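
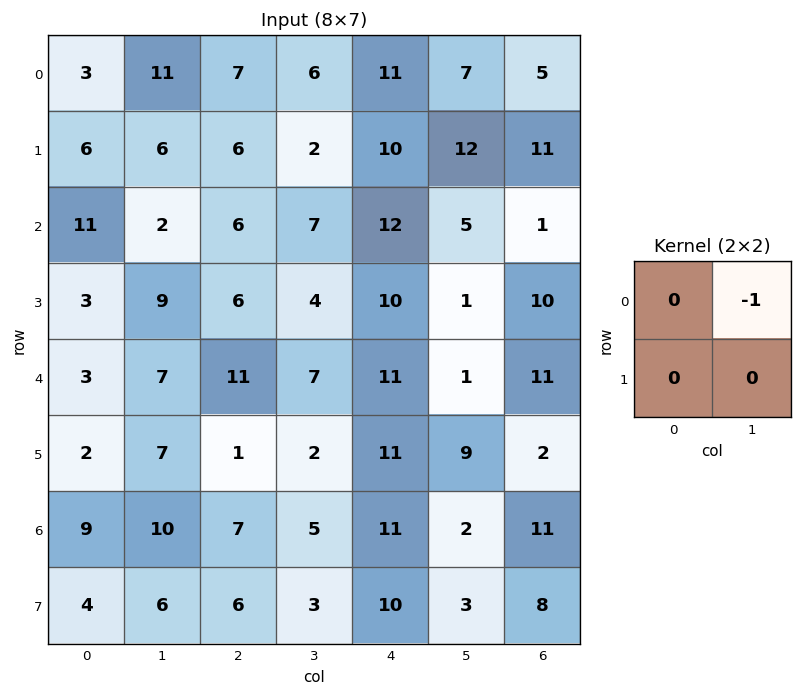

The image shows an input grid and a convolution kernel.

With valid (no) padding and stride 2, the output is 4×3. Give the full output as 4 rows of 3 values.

Output[0,0]: The receptive field on the input at this output position is [3 11 / 6 6]. Elementwise product with the kernel and sum: 11·-1.
Output[0,1]: The receptive field on the input at this output position is [7 6 / 6 2]. Elementwise product with the kernel and sum: 6·-1.

-11 -6 -7
-2 -7 -5
-7 -7 -1
-10 -5 -2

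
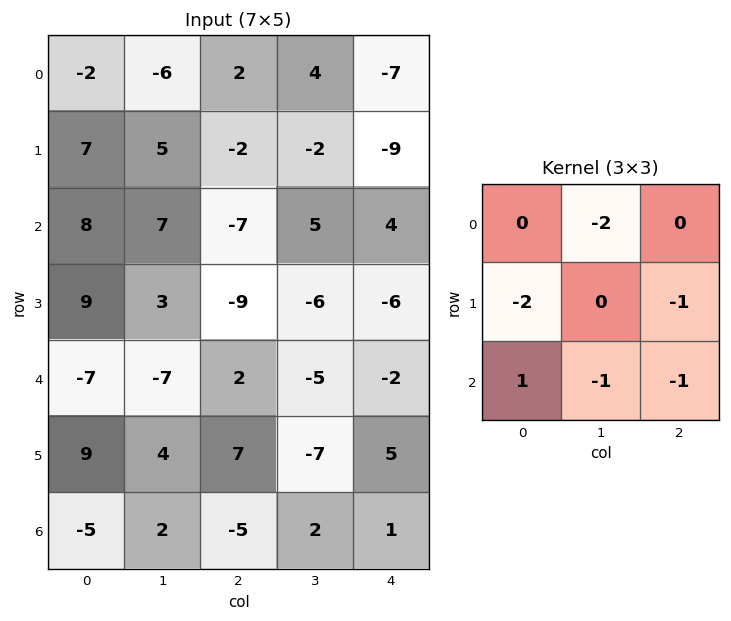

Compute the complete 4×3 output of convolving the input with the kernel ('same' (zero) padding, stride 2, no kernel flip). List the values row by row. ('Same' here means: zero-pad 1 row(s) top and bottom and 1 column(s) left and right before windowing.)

-6 17 -1
-33 3 8
-24 41 10
-20 -20 -14

Output[0,0]: The receptive field on the zero-padded input at this output position is [0 0 0 / 0 -2 -6 / 0 7 5]. Elementwise product with the kernel and sum: 0·-2 + 0·-2 + -6·-1 + 0·1 + 7·-1 + 5·-1.
Output[0,1]: The receptive field on the zero-padded input at this output position is [0 0 0 / -6 2 4 / 5 -2 -2]. Elementwise product with the kernel and sum: 0·-2 + -6·-2 + 4·-1 + 5·1 + -2·-1 + -2·-1.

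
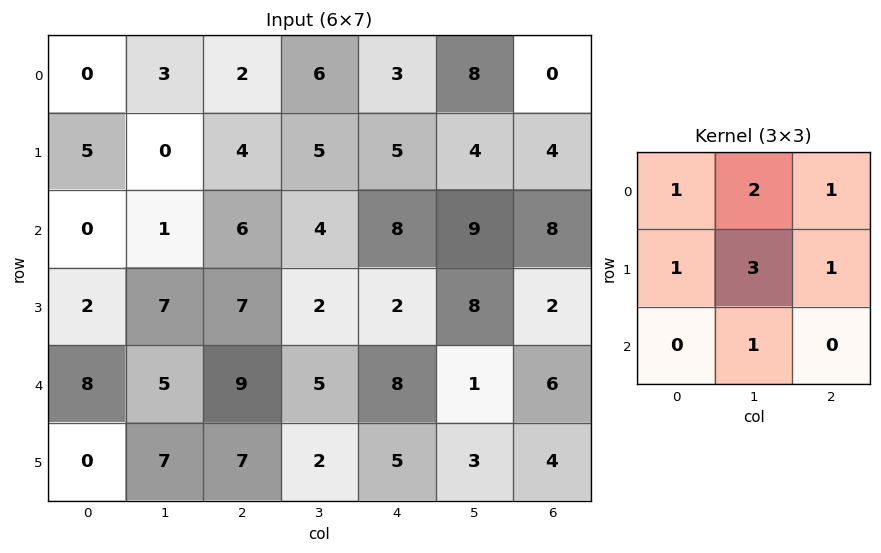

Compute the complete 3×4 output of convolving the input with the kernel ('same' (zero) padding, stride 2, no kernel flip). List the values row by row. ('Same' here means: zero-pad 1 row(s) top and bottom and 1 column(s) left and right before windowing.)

8 19 28 12
13 43 58 47
40 67 49 35

Output[0,0]: The receptive field on the zero-padded input at this output position is [0 0 0 / 0 0 3 / 0 5 0]. Elementwise product with the kernel and sum: 0·1 + 0·2 + 0·1 + 0·1 + 0·3 + 3·1 + 5·1.
Output[0,1]: The receptive field on the zero-padded input at this output position is [0 0 0 / 3 2 6 / 0 4 5]. Elementwise product with the kernel and sum: 0·1 + 0·2 + 0·1 + 3·1 + 2·3 + 6·1 + 4·1.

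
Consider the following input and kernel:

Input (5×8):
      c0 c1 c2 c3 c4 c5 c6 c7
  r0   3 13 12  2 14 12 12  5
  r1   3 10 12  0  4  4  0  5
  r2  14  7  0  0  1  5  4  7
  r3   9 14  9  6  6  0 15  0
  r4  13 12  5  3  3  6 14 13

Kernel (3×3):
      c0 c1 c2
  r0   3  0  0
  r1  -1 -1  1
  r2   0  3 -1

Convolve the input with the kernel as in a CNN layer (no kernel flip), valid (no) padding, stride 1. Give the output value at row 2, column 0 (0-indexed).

59

The receptive field on the input at this output position is [14 7 0 / 9 14 9 / 13 12 5]. Elementwise product with the kernel and sum: 14·3 + 9·-1 + 14·-1 + 9·1 + 12·3 + 5·-1.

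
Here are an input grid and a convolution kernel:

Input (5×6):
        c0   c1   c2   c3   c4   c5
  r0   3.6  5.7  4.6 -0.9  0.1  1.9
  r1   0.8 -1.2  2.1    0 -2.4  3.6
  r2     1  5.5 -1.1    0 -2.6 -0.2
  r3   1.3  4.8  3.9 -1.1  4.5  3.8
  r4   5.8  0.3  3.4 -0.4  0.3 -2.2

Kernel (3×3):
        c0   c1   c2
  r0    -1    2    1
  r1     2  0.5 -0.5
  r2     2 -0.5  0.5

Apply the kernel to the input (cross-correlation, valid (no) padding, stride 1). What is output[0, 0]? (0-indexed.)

The receptive field on the input at this output position is [3.6 5.7 4.6 / 0.8 -1.2 2.1 / 1 5.5 -1.1]. Elementwise product with the kernel and sum: 3.6·-1 + 5.7·2 + 4.6·1 + 0.8·2 + -1.2·0.5 + 2.1·-0.5 + 1·2 + 5.5·-0.5 + -1.1·0.5.

11.05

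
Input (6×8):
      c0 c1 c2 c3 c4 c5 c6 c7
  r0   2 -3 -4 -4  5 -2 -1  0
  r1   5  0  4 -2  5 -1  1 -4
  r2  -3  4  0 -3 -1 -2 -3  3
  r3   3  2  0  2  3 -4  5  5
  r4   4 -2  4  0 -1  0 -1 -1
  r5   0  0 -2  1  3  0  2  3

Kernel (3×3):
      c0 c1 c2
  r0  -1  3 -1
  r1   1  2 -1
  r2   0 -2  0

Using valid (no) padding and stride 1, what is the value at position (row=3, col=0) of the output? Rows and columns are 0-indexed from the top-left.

-1

The receptive field on the input at this output position is [3 2 0 / 4 -2 4 / 0 0 -2]. Elementwise product with the kernel and sum: 3·-1 + 2·3 + 0·-1 + 4·1 + -2·2 + 4·-1 + 0·-2.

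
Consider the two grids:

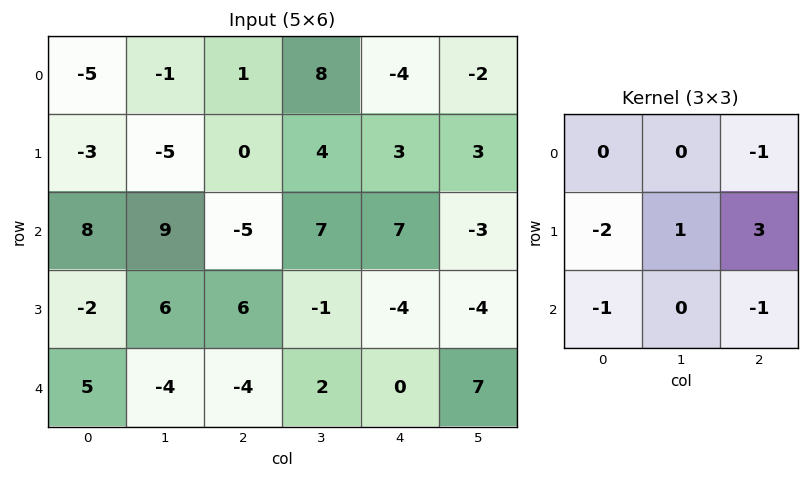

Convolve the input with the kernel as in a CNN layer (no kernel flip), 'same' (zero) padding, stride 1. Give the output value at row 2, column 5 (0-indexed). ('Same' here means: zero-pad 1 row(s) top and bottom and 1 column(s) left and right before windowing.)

-13

The receptive field on the zero-padded input at this output position is [3 3 0 / 7 -3 0 / -4 -4 0]. Elementwise product with the kernel and sum: 0·-1 + 7·-2 + -3·1 + 0·3 + -4·-1 + 0·-1.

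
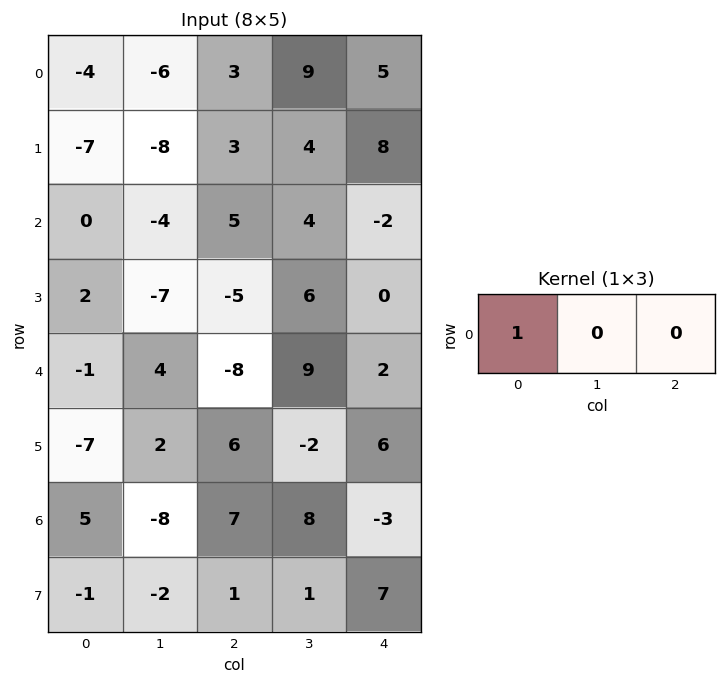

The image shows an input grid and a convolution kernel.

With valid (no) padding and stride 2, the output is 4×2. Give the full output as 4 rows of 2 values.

-4 3
0 5
-1 -8
5 7

Output[0,0]: The receptive field on the input at this output position is [-4 -6 3]. Elementwise product with the kernel and sum: -4·1.
Output[0,1]: The receptive field on the input at this output position is [3 9 5]. Elementwise product with the kernel and sum: 3·1.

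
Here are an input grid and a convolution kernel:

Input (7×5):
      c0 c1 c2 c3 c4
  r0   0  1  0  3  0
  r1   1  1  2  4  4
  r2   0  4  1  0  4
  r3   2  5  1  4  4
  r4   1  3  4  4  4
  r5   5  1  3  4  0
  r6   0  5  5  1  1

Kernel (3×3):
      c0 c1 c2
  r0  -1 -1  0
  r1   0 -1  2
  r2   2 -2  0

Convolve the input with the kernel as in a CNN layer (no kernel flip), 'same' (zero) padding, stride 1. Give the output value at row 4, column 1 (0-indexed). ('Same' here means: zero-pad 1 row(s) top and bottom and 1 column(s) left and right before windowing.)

The receptive field on the zero-padded input at this output position is [2 5 1 / 1 3 4 / 5 1 3]. Elementwise product with the kernel and sum: 2·-1 + 5·-1 + 3·-1 + 4·2 + 5·2 + 1·-2.

6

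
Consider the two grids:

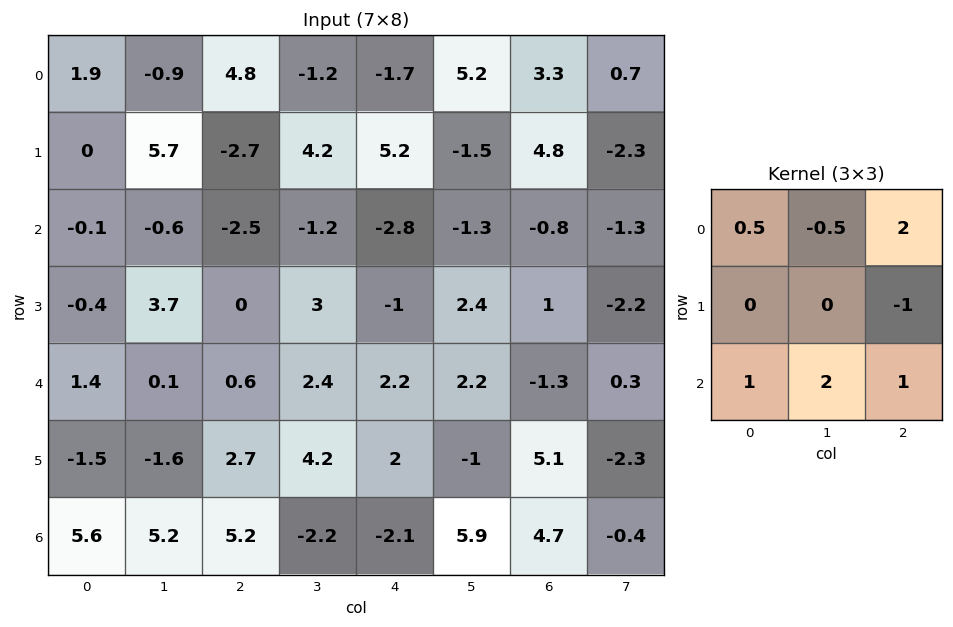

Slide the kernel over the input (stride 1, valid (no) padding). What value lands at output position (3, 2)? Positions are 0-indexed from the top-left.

The receptive field on the input at this output position is [0 3 -1 / 0.6 2.4 2.2 / 2.7 4.2 2]. Elementwise product with the kernel and sum: 0·0.5 + 3·-0.5 + -1·2 + 2.2·-1 + 2.7·1 + 4.2·2 + 2·1.

7.4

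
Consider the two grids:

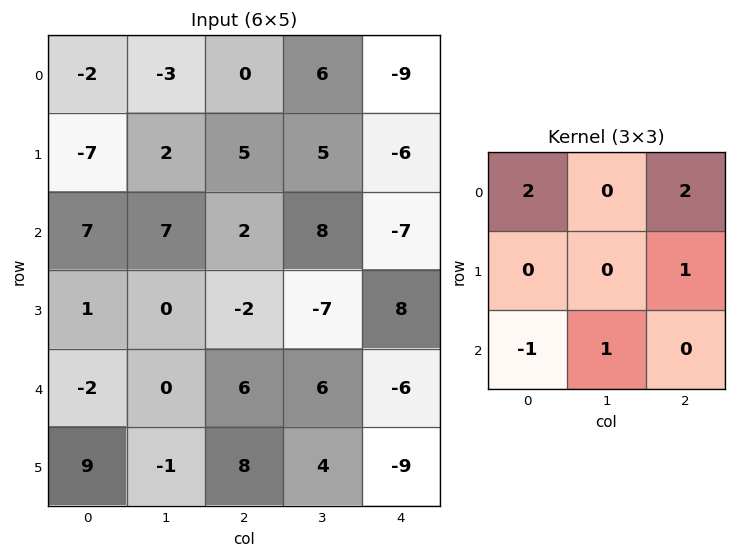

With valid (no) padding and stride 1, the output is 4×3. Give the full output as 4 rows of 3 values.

1 6 -18
-3 20 -14
18 29 -2
-6 1 2

Output[0,0]: The receptive field on the input at this output position is [-2 -3 0 / -7 2 5 / 7 7 2]. Elementwise product with the kernel and sum: -2·2 + 0·2 + 5·1 + 7·-1 + 7·1.
Output[0,1]: The receptive field on the input at this output position is [-3 0 6 / 2 5 5 / 7 2 8]. Elementwise product with the kernel and sum: -3·2 + 6·2 + 5·1 + 7·-1 + 2·1.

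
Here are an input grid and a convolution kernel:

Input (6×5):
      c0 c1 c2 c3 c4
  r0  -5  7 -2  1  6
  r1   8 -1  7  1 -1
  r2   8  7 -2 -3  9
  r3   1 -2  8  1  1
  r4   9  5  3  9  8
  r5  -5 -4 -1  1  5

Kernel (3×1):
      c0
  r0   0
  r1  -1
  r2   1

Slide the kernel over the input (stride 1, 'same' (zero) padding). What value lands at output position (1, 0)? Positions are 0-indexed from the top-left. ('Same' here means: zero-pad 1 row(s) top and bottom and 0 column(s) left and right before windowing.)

The receptive field on the zero-padded input at this output position is [-5 / 8 / 8]. Elementwise product with the kernel and sum: 8·-1 + 8·1.

0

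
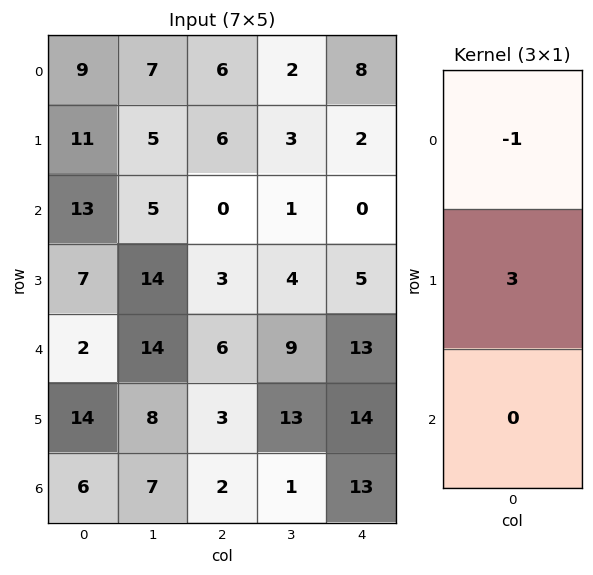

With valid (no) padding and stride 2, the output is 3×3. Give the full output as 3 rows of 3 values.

24 12 -2
8 9 15
40 3 29

Output[0,0]: The receptive field on the input at this output position is [9 / 11 / 13]. Elementwise product with the kernel and sum: 9·-1 + 11·3.
Output[0,1]: The receptive field on the input at this output position is [6 / 6 / 0]. Elementwise product with the kernel and sum: 6·-1 + 6·3.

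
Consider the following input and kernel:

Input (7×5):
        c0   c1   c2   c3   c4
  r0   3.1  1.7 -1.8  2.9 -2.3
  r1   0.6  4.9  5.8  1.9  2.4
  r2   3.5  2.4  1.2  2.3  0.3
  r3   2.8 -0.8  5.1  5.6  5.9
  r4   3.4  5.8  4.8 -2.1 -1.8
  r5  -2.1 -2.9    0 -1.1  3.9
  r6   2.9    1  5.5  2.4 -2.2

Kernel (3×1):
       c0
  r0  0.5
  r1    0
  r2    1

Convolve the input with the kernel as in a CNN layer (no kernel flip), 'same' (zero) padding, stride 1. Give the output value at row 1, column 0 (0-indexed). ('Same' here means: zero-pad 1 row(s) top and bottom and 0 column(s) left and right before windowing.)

5.05

The receptive field on the zero-padded input at this output position is [3.1 / 0.6 / 3.5]. Elementwise product with the kernel and sum: 3.1·0.5 + 3.5·1.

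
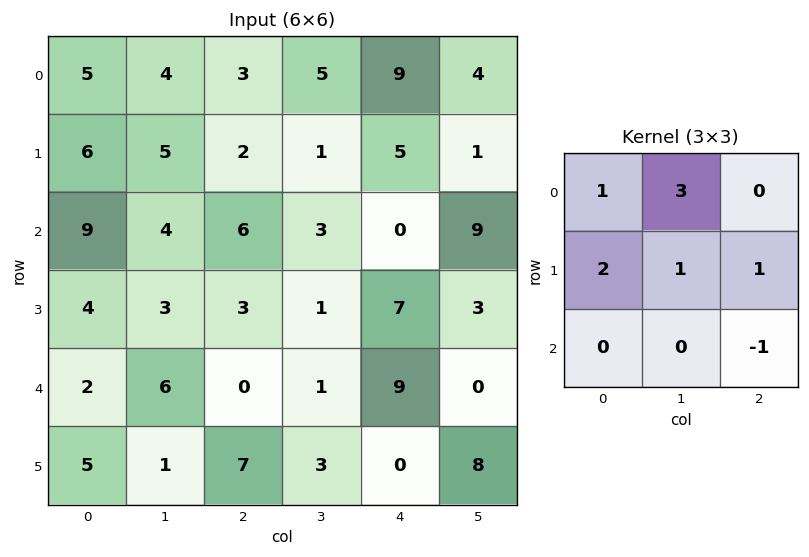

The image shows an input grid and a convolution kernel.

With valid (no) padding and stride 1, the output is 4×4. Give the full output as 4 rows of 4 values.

30 23 28 31
46 27 13 28
35 31 20 15
16 22 16 25

Output[0,0]: The receptive field on the input at this output position is [5 4 3 / 6 5 2 / 9 4 6]. Elementwise product with the kernel and sum: 5·1 + 4·3 + 6·2 + 5·1 + 2·1 + 6·-1.
Output[0,1]: The receptive field on the input at this output position is [4 3 5 / 5 2 1 / 4 6 3]. Elementwise product with the kernel and sum: 4·1 + 3·3 + 5·2 + 2·1 + 1·1 + 3·-1.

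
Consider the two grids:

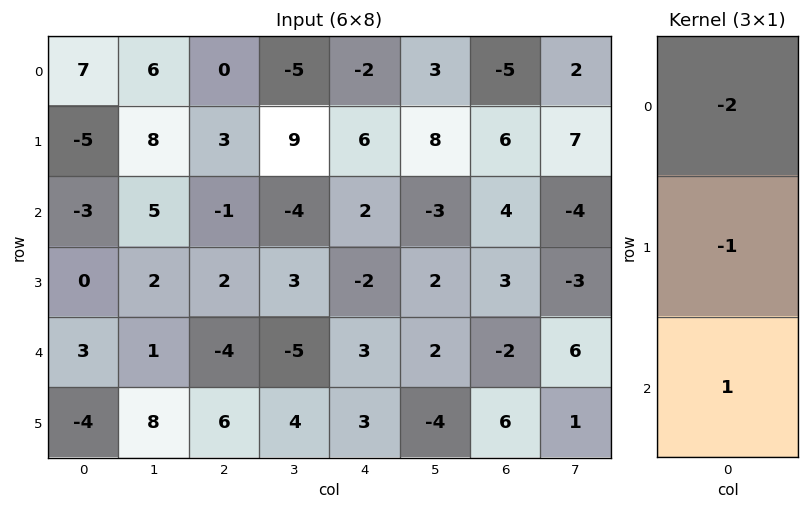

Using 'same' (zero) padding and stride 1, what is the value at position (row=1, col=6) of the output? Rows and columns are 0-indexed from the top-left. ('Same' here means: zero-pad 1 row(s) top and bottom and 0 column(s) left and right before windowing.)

8

The receptive field on the zero-padded input at this output position is [-5 / 6 / 4]. Elementwise product with the kernel and sum: -5·-2 + 6·-1 + 4·1.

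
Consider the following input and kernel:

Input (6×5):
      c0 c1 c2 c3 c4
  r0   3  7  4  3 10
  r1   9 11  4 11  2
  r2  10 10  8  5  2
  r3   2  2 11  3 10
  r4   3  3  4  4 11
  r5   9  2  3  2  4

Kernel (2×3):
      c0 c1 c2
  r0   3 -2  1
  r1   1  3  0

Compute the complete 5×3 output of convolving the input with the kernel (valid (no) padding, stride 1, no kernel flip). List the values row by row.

41 39 53
49 70 15
26 54 36
25 2 53
22 16 24

Output[0,0]: The receptive field on the input at this output position is [3 7 4 / 9 11 4]. Elementwise product with the kernel and sum: 3·3 + 7·-2 + 4·1 + 9·1 + 11·3.
Output[0,1]: The receptive field on the input at this output position is [7 4 3 / 11 4 11]. Elementwise product with the kernel and sum: 7·3 + 4·-2 + 3·1 + 11·1 + 4·3.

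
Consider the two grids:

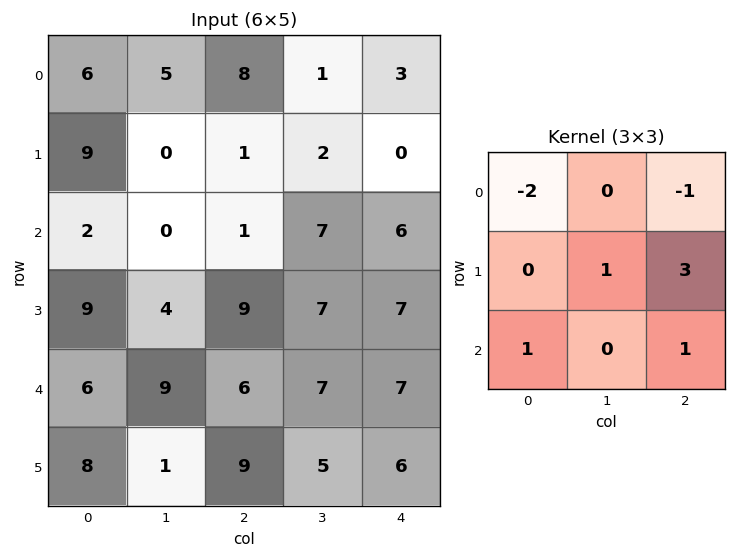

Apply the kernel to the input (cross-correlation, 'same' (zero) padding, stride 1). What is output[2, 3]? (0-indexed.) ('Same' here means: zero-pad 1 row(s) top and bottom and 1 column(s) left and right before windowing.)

The receptive field on the zero-padded input at this output position is [1 2 0 / 1 7 6 / 9 7 7]. Elementwise product with the kernel and sum: 1·-2 + 0·-1 + 7·1 + 6·3 + 9·1 + 7·1.

39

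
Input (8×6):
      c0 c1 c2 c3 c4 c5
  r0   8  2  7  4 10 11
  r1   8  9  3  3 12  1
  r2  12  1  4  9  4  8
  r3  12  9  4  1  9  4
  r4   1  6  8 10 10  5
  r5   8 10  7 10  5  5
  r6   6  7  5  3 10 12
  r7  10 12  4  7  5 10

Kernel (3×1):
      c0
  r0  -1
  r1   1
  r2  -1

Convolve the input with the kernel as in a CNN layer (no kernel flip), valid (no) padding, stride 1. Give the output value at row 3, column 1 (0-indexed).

-13

The receptive field on the input at this output position is [9 / 6 / 10]. Elementwise product with the kernel and sum: 9·-1 + 6·1 + 10·-1.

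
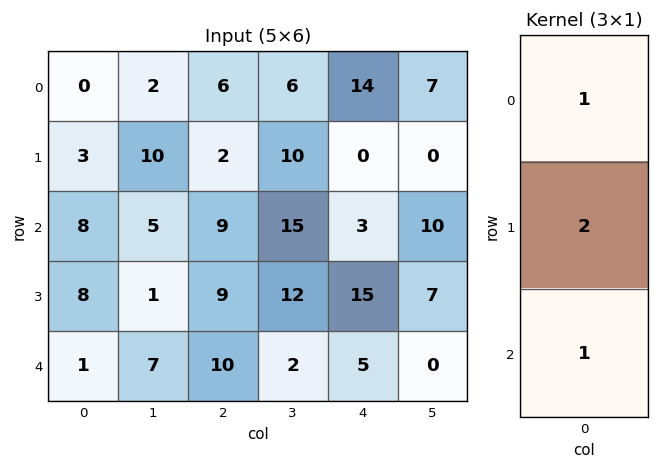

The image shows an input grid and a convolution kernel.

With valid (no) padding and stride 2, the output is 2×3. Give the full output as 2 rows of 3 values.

Output[0,0]: The receptive field on the input at this output position is [0 / 3 / 8]. Elementwise product with the kernel and sum: 0·1 + 3·2 + 8·1.
Output[0,1]: The receptive field on the input at this output position is [6 / 2 / 9]. Elementwise product with the kernel and sum: 6·1 + 2·2 + 9·1.

14 19 17
25 37 38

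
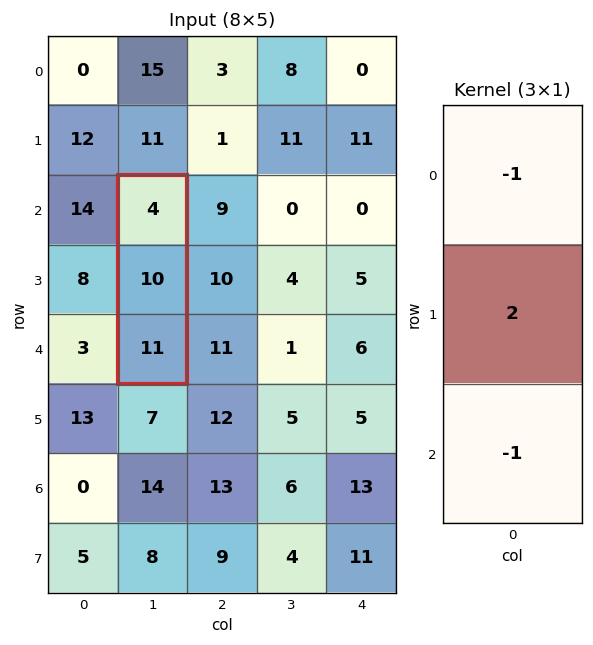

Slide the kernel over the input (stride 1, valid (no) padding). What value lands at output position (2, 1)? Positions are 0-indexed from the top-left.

5

The receptive field on the input at this output position is [4 / 10 / 11]. Elementwise product with the kernel and sum: 4·-1 + 10·2 + 11·-1.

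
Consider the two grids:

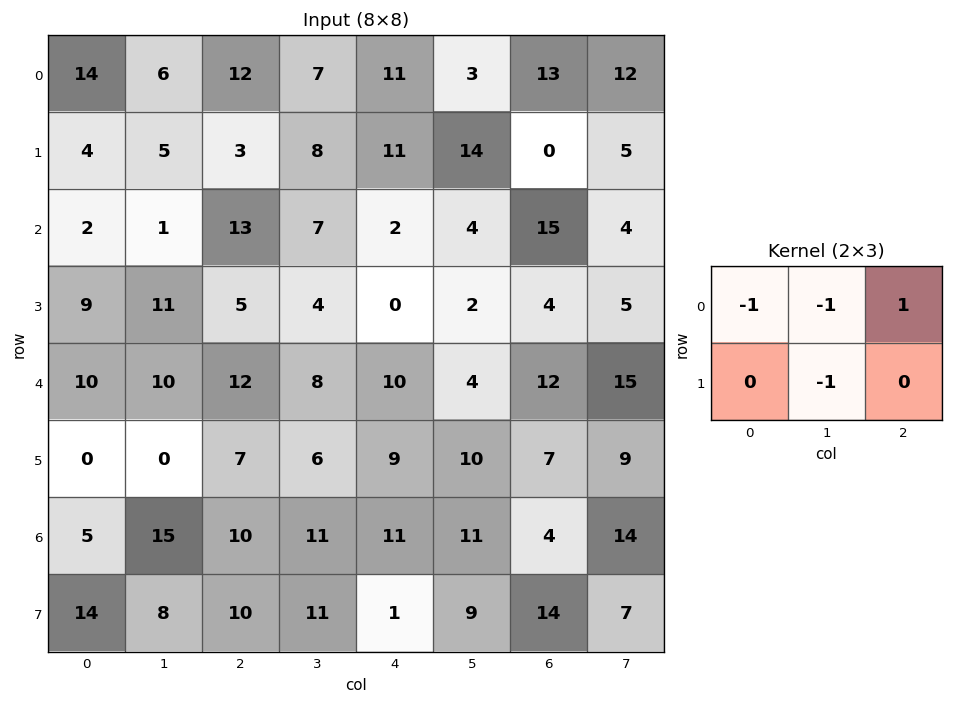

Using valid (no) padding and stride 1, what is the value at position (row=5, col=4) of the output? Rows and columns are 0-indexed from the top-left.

-23

The receptive field on the input at this output position is [9 10 7 / 11 11 4]. Elementwise product with the kernel and sum: 9·-1 + 10·-1 + 7·1 + 11·-1.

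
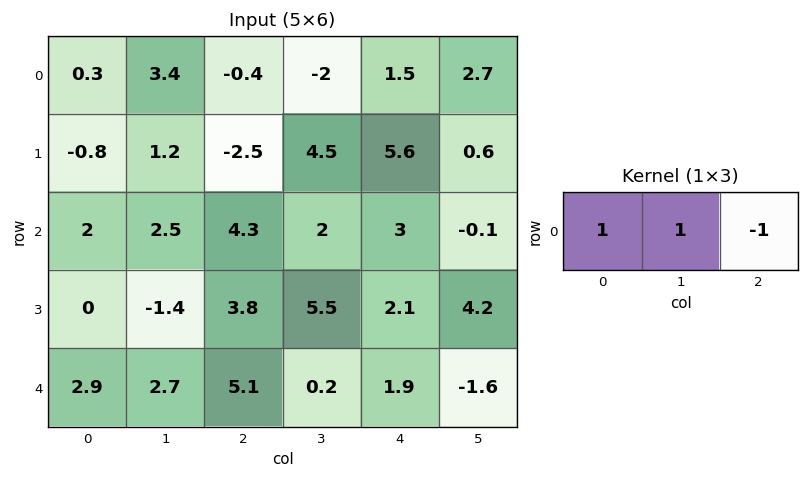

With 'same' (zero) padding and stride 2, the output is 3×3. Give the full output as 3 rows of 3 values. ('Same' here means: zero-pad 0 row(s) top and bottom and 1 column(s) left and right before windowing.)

Output[0,0]: The receptive field on the zero-padded input at this output position is [0 0.3 3.4]. Elementwise product with the kernel and sum: 0·1 + 0.3·1 + 3.4·-1.
Output[0,1]: The receptive field on the zero-padded input at this output position is [3.4 -0.4 -2]. Elementwise product with the kernel and sum: 3.4·1 + -0.4·1 + -2·-1.

-3.1 5 -3.2
-0.5 4.8 5.1
0.2 7.6 3.7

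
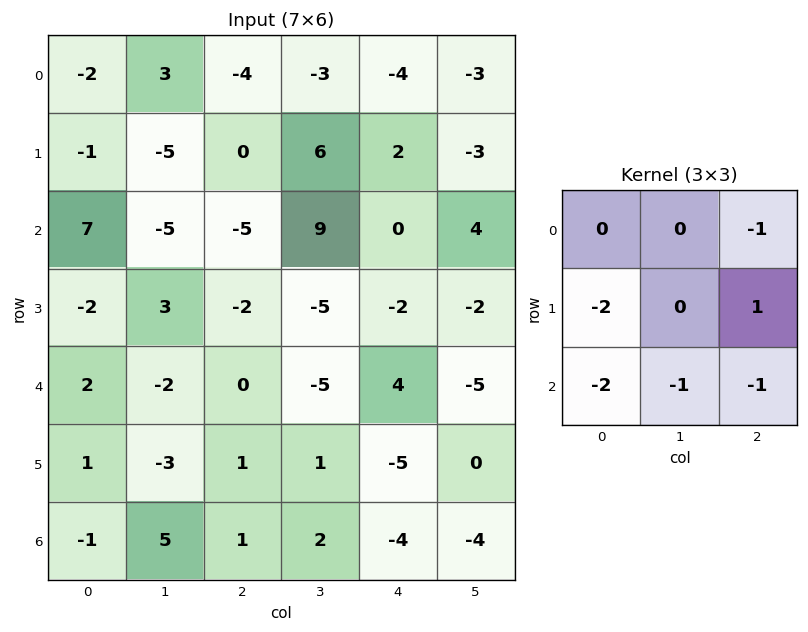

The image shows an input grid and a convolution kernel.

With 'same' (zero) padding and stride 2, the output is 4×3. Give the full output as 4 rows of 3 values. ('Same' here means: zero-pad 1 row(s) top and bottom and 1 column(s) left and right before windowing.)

Output[0,0]: The receptive field on the zero-padded input at this output position is [0 0 0 / 0 -2 3 / 0 -1 -5]. Elementwise product with the kernel and sum: 0·-1 + 0·-2 + 3·1 + 0·-2 + -1·-1 + -5·-1.
Output[0,1]: The receptive field on the zero-padded input at this output position is [0 0 0 / 3 -4 -3 / -5 0 6]. Elementwise product with the kernel and sum: 0·-1 + 3·-2 + -3·1 + -5·-2 + 0·-1 + 6·-1.

9 -5 -8
-1 14 3
-3 8 10
8 -9 -8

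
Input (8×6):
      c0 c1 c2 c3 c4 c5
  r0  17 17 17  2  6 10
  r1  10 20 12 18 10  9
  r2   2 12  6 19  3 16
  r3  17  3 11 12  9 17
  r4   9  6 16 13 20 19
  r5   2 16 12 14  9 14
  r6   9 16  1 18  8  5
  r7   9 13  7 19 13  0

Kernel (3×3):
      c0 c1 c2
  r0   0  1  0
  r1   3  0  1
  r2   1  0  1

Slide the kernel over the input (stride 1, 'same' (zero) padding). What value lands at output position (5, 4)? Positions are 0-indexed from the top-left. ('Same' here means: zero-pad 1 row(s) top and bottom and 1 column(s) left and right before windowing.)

99

The receptive field on the zero-padded input at this output position is [13 20 19 / 14 9 14 / 18 8 5]. Elementwise product with the kernel and sum: 20·1 + 14·3 + 14·1 + 18·1 + 5·1.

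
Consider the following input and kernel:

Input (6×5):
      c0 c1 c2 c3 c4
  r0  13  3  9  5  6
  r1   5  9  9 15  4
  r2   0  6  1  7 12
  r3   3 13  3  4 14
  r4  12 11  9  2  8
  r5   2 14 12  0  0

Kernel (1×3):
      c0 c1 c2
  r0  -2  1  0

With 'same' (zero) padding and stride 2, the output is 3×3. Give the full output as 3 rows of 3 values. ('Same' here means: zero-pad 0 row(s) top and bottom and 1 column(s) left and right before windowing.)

13 3 -4
0 -11 -2
12 -13 4

Output[0,0]: The receptive field on the zero-padded input at this output position is [0 13 3]. Elementwise product with the kernel and sum: 0·-2 + 13·1.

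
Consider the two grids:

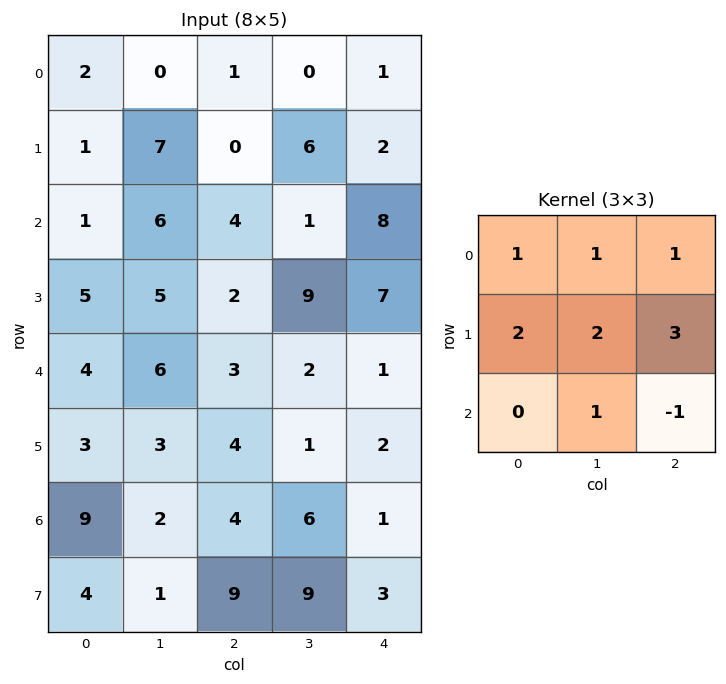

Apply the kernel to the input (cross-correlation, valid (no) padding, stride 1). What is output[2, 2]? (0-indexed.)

57

The receptive field on the input at this output position is [4 1 8 / 2 9 7 / 3 2 1]. Elementwise product with the kernel and sum: 4·1 + 1·1 + 8·1 + 2·2 + 9·2 + 7·3 + 2·1 + 1·-1.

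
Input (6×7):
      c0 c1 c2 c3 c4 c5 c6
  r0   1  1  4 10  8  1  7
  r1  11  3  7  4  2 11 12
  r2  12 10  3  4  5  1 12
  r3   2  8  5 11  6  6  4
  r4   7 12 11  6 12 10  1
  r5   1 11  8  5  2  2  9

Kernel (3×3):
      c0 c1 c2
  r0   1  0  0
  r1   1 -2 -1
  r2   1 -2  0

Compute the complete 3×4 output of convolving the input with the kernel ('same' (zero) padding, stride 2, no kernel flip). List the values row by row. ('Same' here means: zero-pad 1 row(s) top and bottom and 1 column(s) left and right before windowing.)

-25 -28 -7 -26
-38 1 -4 -14
-28 -13 -16 -2

Output[0,0]: The receptive field on the zero-padded input at this output position is [0 0 0 / 0 1 1 / 0 11 3]. Elementwise product with the kernel and sum: 0·1 + 0·1 + 1·-2 + 1·-1 + 0·1 + 11·-2.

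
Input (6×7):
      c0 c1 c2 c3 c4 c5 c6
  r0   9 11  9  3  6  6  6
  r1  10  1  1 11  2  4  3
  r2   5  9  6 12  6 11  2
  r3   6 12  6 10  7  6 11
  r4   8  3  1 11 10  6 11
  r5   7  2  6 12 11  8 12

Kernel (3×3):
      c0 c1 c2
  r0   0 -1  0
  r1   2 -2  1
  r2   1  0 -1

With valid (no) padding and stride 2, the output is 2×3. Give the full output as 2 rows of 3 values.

Output[0,0]: The receptive field on the input at this output position is [9 11 9 / 10 1 1 / 5 9 6]. Elementwise product with the kernel and sum: 11·-1 + 10·2 + 1·-2 + 1·1 + 5·1 + 6·-1.

7 -21 -3
-8 -22 1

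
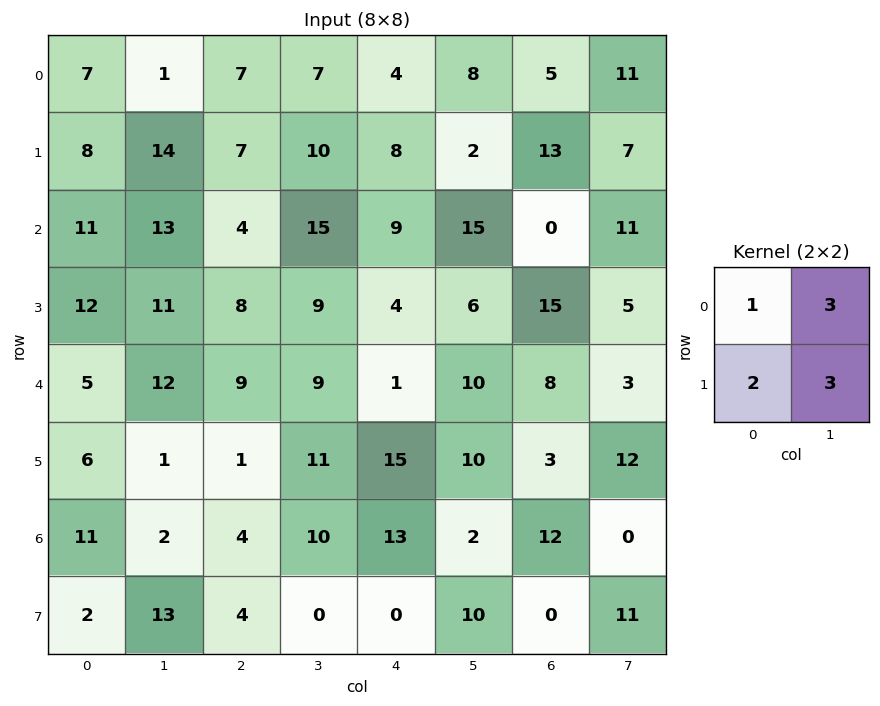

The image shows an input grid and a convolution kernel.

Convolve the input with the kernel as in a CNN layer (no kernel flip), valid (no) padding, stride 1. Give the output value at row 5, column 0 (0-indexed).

37

The receptive field on the input at this output position is [6 1 / 11 2]. Elementwise product with the kernel and sum: 6·1 + 1·3 + 11·2 + 2·3.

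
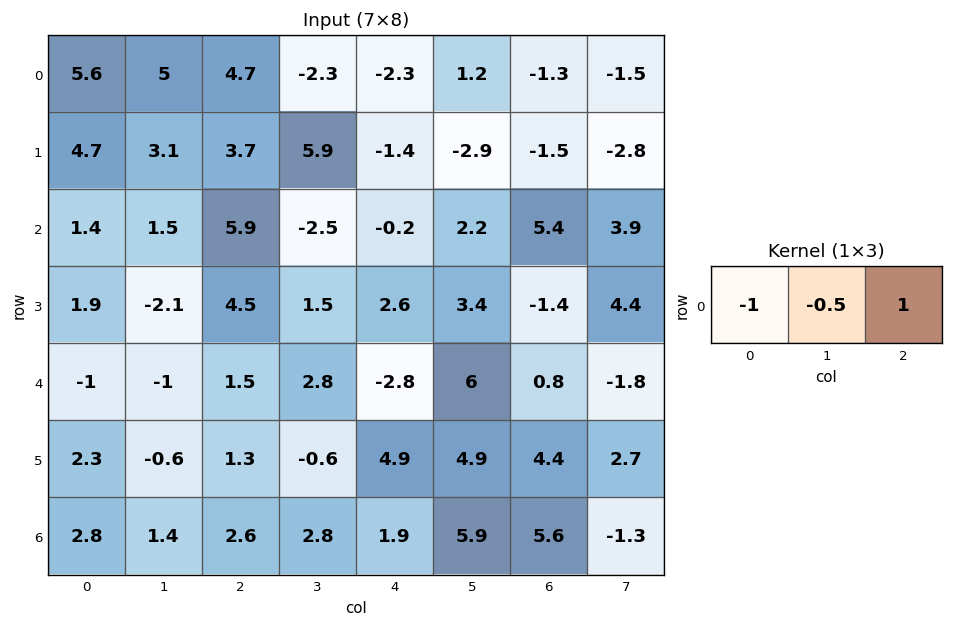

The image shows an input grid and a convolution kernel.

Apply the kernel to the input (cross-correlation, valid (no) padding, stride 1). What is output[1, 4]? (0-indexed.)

1.35

The receptive field on the input at this output position is [-1.4 -2.9 -1.5]. Elementwise product with the kernel and sum: -1.4·-1 + -2.9·-0.5 + -1.5·1.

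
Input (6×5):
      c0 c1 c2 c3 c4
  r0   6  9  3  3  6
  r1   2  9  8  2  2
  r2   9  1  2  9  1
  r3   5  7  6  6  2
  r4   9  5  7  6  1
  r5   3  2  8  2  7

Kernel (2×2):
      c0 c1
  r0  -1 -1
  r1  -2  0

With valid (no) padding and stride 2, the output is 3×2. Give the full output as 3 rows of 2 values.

-19 -22
-20 -23
-20 -29

Output[0,0]: The receptive field on the input at this output position is [6 9 / 2 9]. Elementwise product with the kernel and sum: 6·-1 + 9·-1 + 2·-2.
Output[0,1]: The receptive field on the input at this output position is [3 3 / 8 2]. Elementwise product with the kernel and sum: 3·-1 + 3·-1 + 8·-2.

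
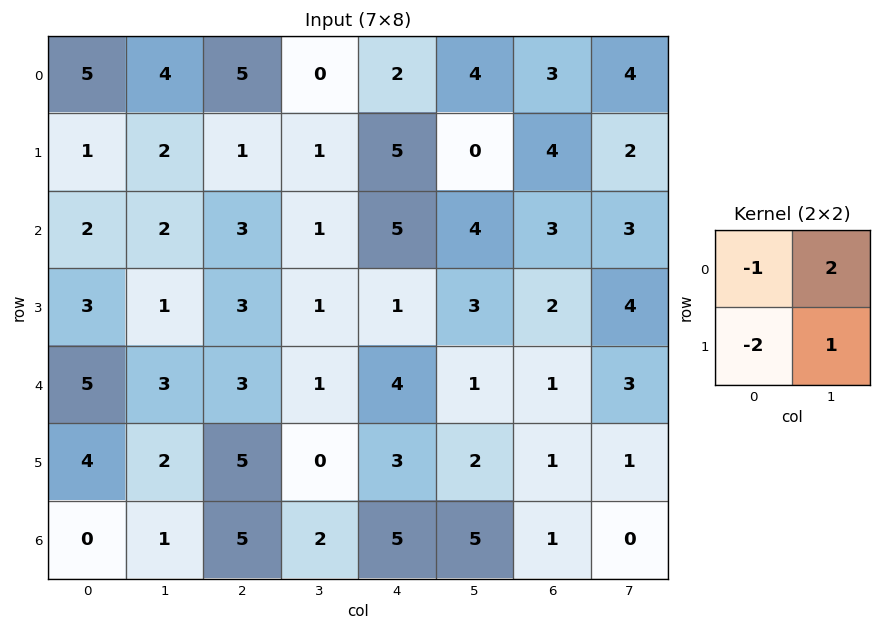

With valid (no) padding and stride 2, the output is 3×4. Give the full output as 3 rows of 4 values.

Output[0,0]: The receptive field on the input at this output position is [5 4 / 1 2]. Elementwise product with the kernel and sum: 5·-1 + 4·2 + 1·-2 + 2·1.
Output[0,1]: The receptive field on the input at this output position is [5 0 / 1 1]. Elementwise product with the kernel and sum: 5·-1 + 0·2 + 1·-2 + 1·1.

3 -6 -4 -1
-3 -6 4 3
-5 -11 -6 4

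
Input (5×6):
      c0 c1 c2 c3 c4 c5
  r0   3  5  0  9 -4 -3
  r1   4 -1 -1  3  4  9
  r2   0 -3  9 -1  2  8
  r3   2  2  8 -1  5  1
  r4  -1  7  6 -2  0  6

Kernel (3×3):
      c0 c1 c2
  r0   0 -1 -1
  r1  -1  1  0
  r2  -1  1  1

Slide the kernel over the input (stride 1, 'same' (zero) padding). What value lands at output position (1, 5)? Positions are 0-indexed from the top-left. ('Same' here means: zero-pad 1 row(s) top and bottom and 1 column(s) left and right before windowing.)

The receptive field on the zero-padded input at this output position is [-4 -3 0 / 4 9 0 / 2 8 0]. Elementwise product with the kernel and sum: -3·-1 + 0·-1 + 4·-1 + 9·1 + 2·-1 + 8·1 + 0·1.

14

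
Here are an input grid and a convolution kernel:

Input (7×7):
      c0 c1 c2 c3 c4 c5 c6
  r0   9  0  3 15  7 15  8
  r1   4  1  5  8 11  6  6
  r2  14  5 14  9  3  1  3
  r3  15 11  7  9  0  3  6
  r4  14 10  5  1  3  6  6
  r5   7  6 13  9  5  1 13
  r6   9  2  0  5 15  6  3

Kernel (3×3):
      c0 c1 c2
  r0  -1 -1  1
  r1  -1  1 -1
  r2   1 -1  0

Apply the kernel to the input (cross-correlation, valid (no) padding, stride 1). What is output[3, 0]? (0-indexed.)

-27

The receptive field on the input at this output position is [15 11 7 / 14 10 5 / 7 6 13]. Elementwise product with the kernel and sum: 15·-1 + 11·-1 + 7·1 + 14·-1 + 10·1 + 5·-1 + 7·1 + 6·-1.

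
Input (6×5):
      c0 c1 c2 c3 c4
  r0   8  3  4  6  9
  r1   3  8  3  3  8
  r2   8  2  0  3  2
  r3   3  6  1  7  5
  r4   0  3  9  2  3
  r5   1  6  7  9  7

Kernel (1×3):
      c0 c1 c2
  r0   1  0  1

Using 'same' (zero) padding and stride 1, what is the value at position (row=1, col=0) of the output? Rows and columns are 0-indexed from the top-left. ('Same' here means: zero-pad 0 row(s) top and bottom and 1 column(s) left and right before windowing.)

The receptive field on the zero-padded input at this output position is [0 3 8]. Elementwise product with the kernel and sum: 0·1 + 8·1.

8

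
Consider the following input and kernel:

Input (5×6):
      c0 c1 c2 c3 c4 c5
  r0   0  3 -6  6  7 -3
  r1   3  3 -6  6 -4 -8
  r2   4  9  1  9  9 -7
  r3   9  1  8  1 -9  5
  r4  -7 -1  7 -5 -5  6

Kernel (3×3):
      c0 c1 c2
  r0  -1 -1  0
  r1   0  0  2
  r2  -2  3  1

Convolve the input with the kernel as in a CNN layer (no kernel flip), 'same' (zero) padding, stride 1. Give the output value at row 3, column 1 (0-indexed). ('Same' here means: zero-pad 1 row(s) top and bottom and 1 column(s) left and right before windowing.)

The receptive field on the zero-padded input at this output position is [4 9 1 / 9 1 8 / -7 -1 7]. Elementwise product with the kernel and sum: 4·-1 + 9·-1 + 8·2 + -7·-2 + -1·3 + 7·1.

21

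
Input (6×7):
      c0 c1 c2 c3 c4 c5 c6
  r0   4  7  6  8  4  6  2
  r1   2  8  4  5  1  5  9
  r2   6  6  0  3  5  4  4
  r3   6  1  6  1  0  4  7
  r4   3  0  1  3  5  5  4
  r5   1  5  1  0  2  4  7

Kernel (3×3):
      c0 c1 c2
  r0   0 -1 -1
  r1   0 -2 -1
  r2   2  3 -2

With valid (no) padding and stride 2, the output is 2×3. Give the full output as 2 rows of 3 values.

-3 -24 -13
-10 -9 -6

Output[0,0]: The receptive field on the input at this output position is [4 7 6 / 2 8 4 / 6 6 0]. Elementwise product with the kernel and sum: 7·-1 + 6·-1 + 8·-2 + 4·-1 + 6·2 + 6·3 + 0·-2.
Output[0,1]: The receptive field on the input at this output position is [6 8 4 / 4 5 1 / 0 3 5]. Elementwise product with the kernel and sum: 8·-1 + 4·-1 + 5·-2 + 1·-1 + 0·2 + 3·3 + 5·-2.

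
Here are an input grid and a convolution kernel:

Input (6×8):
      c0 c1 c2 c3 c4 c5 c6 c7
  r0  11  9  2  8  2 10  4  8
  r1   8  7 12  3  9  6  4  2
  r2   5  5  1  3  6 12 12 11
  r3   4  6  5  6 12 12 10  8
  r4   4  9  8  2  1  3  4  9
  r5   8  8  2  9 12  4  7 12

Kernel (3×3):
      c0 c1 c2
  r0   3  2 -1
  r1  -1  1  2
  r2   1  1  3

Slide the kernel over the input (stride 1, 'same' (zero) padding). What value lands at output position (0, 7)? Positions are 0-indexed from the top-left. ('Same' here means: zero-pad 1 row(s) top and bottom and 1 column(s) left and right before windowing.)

The receptive field on the zero-padded input at this output position is [0 0 0 / 4 8 0 / 4 2 0]. Elementwise product with the kernel and sum: 0·3 + 0·2 + 0·-1 + 4·-1 + 8·1 + 0·2 + 4·1 + 2·1 + 0·3.

10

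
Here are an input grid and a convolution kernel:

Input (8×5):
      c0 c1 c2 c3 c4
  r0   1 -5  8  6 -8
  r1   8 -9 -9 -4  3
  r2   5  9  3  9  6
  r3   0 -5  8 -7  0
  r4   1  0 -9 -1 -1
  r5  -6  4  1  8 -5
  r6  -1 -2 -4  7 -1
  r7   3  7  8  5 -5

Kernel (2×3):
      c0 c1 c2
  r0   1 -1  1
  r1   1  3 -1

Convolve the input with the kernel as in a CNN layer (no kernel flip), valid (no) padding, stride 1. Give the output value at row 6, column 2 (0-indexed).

16

The receptive field on the input at this output position is [-4 7 -1 / 8 5 -5]. Elementwise product with the kernel and sum: -4·1 + 7·-1 + -1·1 + 8·1 + 5·3 + -5·-1.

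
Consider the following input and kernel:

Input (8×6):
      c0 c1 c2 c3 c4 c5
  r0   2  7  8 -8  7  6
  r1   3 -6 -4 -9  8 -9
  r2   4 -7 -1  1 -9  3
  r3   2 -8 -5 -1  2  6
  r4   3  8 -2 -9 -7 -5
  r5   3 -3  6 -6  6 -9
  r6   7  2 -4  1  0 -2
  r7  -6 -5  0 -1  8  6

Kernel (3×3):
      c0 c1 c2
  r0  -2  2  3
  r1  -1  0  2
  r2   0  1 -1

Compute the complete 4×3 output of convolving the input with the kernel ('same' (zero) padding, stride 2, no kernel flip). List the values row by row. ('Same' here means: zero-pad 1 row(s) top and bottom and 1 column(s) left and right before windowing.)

23 -18 37
-16 -18 8
2 -11 38
0 1 -6

Output[0,0]: The receptive field on the zero-padded input at this output position is [0 0 0 / 0 2 7 / 0 3 -6]. Elementwise product with the kernel and sum: 0·-2 + 0·2 + 0·3 + 0·-1 + 7·2 + 3·1 + -6·-1.
Output[0,1]: The receptive field on the zero-padded input at this output position is [0 0 0 / 7 8 -8 / -6 -4 -9]. Elementwise product with the kernel and sum: 0·-2 + 0·2 + 0·3 + 7·-1 + -8·2 + -4·1 + -9·-1.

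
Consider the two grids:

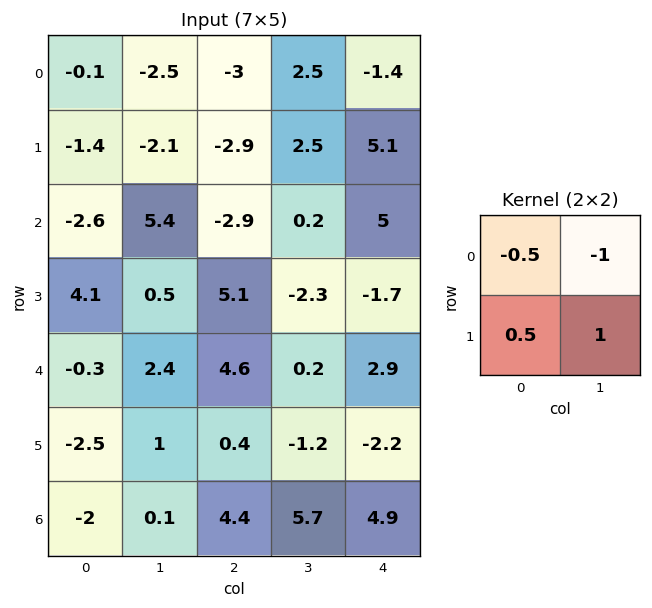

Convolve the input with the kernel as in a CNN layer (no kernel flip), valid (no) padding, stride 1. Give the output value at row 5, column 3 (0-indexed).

10.55

The receptive field on the input at this output position is [-1.2 -2.2 / 5.7 4.9]. Elementwise product with the kernel and sum: -1.2·-0.5 + -2.2·-1 + 5.7·0.5 + 4.9·1.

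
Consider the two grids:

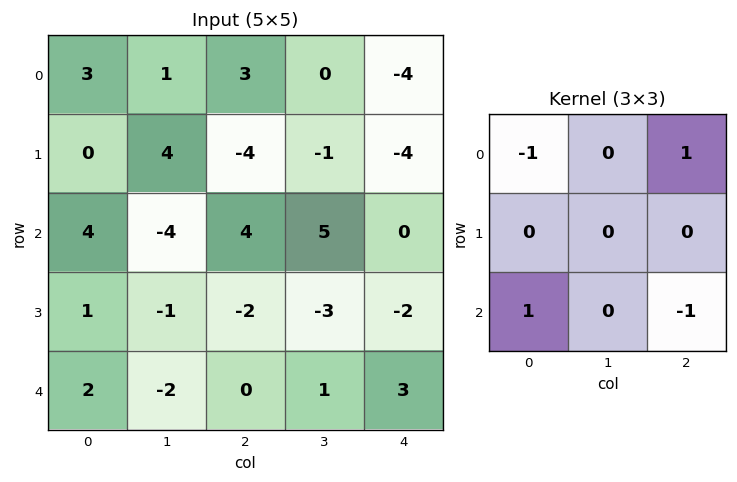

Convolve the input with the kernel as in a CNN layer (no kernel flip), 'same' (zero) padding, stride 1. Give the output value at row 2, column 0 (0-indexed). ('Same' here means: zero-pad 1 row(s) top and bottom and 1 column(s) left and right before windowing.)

5

The receptive field on the zero-padded input at this output position is [0 0 4 / 0 4 -4 / 0 1 -1]. Elementwise product with the kernel and sum: 0·-1 + 4·1 + 0·1 + -1·-1.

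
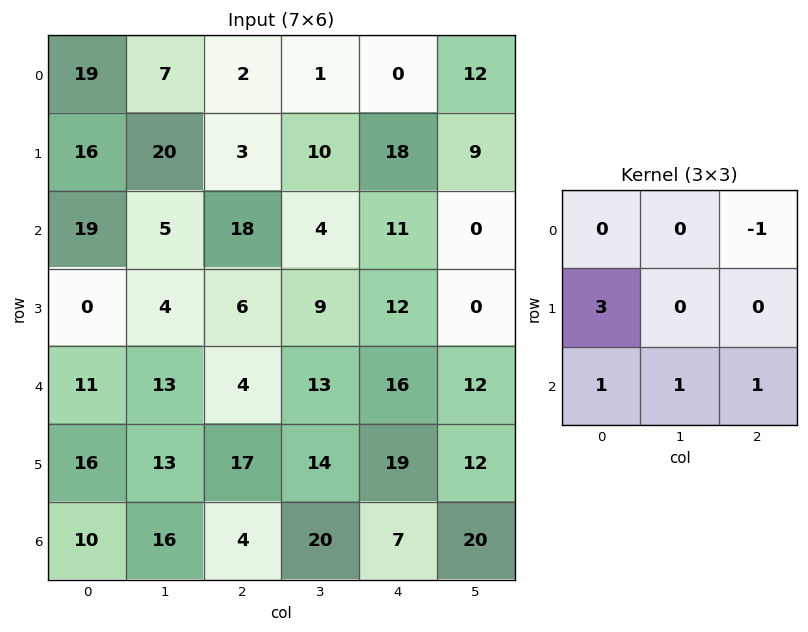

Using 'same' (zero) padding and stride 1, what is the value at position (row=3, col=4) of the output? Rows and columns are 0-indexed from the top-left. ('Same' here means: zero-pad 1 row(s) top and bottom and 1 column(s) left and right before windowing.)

The receptive field on the zero-padded input at this output position is [4 11 0 / 9 12 0 / 13 16 12]. Elementwise product with the kernel and sum: 0·-1 + 9·3 + 13·1 + 16·1 + 12·1.

68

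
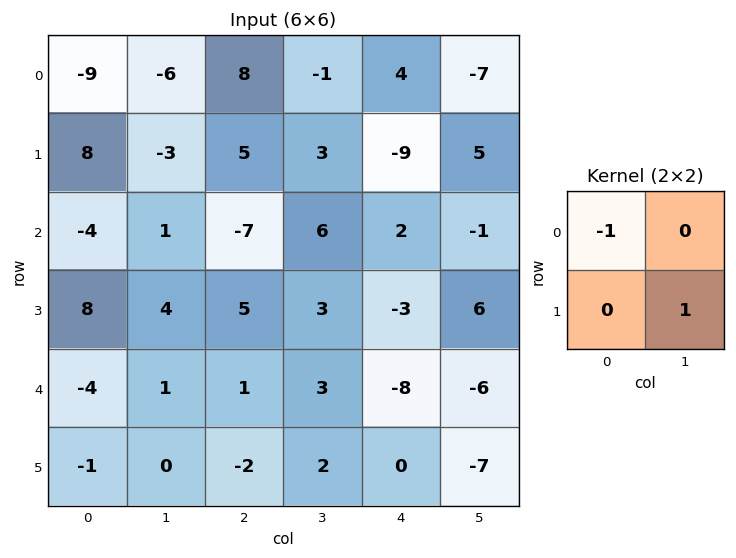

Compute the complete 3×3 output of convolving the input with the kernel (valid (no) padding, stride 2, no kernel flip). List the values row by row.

Output[0,0]: The receptive field on the input at this output position is [-9 -6 / 8 -3]. Elementwise product with the kernel and sum: -9·-1 + -3·1.
Output[0,1]: The receptive field on the input at this output position is [8 -1 / 5 3]. Elementwise product with the kernel and sum: 8·-1 + 3·1.

6 -5 1
8 10 4
4 1 1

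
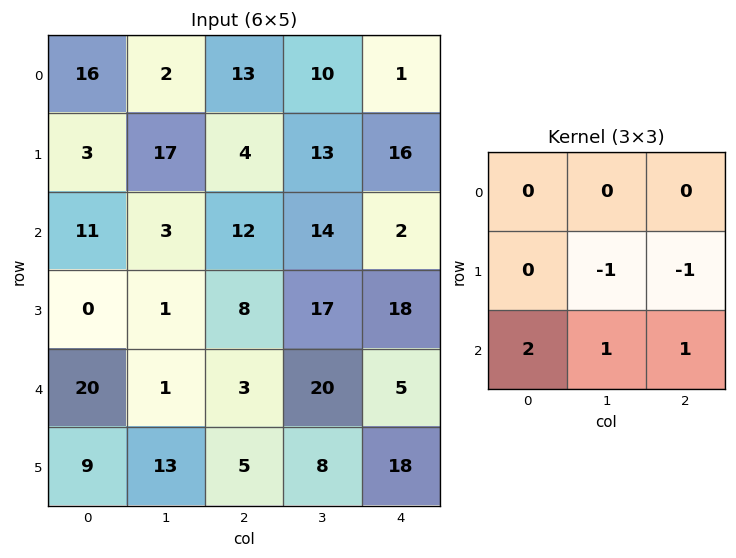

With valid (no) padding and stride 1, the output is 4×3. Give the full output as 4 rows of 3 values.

Output[0,0]: The receptive field on the input at this output position is [16 2 13 / 3 17 4 / 11 3 12]. Elementwise product with the kernel and sum: 17·-1 + 4·-1 + 11·2 + 3·1 + 12·1.
Output[0,1]: The receptive field on the input at this output position is [2 13 10 / 17 4 13 / 3 12 14]. Elementwise product with the kernel and sum: 4·-1 + 13·-1 + 3·2 + 12·1 + 14·1.

16 15 11
-6 1 35
35 0 -4
32 16 11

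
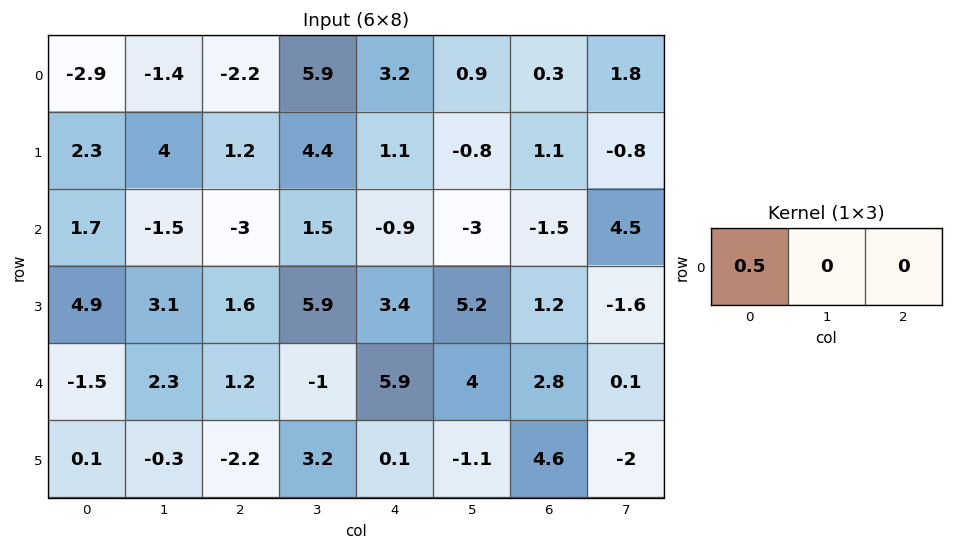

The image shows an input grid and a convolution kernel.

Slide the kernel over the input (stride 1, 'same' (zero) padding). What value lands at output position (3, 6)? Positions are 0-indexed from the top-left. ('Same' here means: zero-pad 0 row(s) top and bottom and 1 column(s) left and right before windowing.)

The receptive field on the zero-padded input at this output position is [5.2 1.2 -1.6]. Elementwise product with the kernel and sum: 5.2·0.5.

2.6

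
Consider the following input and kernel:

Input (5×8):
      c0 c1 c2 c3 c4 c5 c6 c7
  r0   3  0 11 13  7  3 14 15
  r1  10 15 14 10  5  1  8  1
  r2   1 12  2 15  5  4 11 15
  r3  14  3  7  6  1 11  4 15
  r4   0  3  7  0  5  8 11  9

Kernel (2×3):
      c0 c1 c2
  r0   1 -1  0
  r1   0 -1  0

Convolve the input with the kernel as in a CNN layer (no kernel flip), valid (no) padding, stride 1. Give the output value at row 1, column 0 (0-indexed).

-17

The receptive field on the input at this output position is [10 15 14 / 1 12 2]. Elementwise product with the kernel and sum: 10·1 + 15·-1 + 12·-1.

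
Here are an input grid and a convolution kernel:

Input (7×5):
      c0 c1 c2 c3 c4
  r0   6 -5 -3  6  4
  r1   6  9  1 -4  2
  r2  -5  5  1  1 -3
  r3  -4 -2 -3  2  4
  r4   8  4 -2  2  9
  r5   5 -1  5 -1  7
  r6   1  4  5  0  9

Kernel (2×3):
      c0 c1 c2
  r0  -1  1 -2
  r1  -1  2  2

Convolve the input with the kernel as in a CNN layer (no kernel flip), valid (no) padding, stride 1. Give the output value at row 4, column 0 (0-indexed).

3

The receptive field on the input at this output position is [8 4 -2 / 5 -1 5]. Elementwise product with the kernel and sum: 8·-1 + 4·1 + -2·-2 + 5·-1 + -1·2 + 5·2.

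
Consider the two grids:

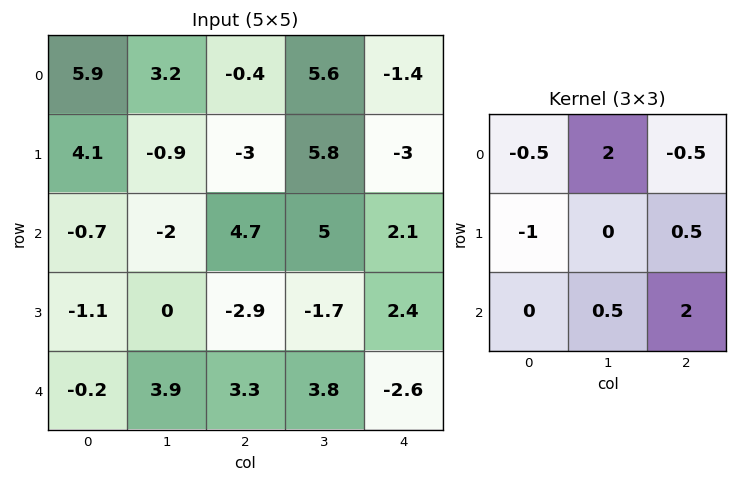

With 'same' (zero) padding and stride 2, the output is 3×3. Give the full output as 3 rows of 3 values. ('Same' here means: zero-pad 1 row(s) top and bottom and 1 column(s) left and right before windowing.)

1.85 9.7 -7.1
7.1 -8.8 -12.7
-0.25 -6.95 1.85

Output[0,0]: The receptive field on the zero-padded input at this output position is [0 0 0 / 0 5.9 3.2 / 0 4.1 -0.9]. Elementwise product with the kernel and sum: 0·-0.5 + 0·2 + 0·-0.5 + 0·-1 + 3.2·0.5 + 4.1·0.5 + -0.9·2.
Output[0,1]: The receptive field on the zero-padded input at this output position is [0 0 0 / 3.2 -0.4 5.6 / -0.9 -3 5.8]. Elementwise product with the kernel and sum: 0·-0.5 + 0·2 + 0·-0.5 + 3.2·-1 + 5.6·0.5 + -3·0.5 + 5.8·2.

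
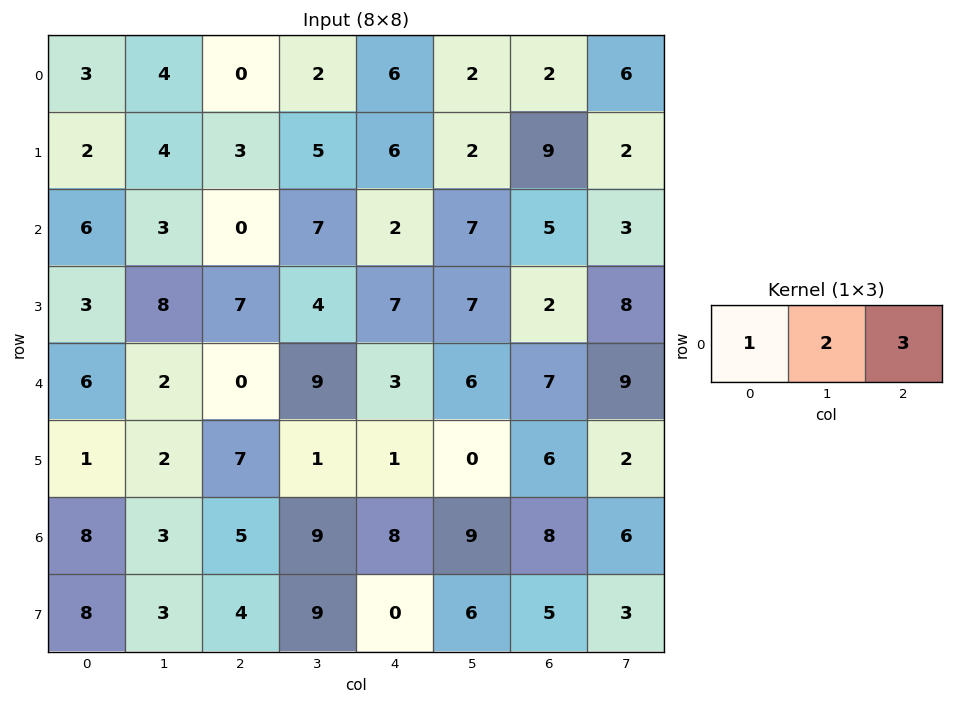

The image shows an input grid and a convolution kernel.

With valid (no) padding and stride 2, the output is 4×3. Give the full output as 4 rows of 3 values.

11 22 16
12 20 31
10 27 36
29 47 50

Output[0,0]: The receptive field on the input at this output position is [3 4 0]. Elementwise product with the kernel and sum: 3·1 + 4·2 + 0·3.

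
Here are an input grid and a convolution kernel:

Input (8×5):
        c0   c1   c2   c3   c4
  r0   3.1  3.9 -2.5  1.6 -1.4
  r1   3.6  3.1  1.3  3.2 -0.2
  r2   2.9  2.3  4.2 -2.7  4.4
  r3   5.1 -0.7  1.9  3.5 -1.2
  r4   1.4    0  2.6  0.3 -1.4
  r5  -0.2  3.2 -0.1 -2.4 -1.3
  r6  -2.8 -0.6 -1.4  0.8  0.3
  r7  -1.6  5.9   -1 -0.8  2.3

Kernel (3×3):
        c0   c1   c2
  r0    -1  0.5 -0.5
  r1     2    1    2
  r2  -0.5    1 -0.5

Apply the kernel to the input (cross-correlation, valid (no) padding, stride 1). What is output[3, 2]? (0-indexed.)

1.45

The receptive field on the input at this output position is [1.9 3.5 -1.2 / 2.6 0.3 -1.4 / -0.1 -2.4 -1.3]. Elementwise product with the kernel and sum: 1.9·-1 + 3.5·0.5 + -1.2·-0.5 + 2.6·2 + 0.3·1 + -1.4·2 + -0.1·-0.5 + -2.4·1 + -1.3·-0.5.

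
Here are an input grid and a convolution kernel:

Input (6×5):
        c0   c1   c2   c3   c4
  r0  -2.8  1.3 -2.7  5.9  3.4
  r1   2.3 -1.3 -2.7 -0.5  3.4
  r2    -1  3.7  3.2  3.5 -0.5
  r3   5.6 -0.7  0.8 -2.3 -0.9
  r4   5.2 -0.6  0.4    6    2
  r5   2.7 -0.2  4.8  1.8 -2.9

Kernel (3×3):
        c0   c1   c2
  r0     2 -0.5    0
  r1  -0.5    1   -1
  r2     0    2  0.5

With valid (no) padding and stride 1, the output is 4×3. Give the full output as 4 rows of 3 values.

3 10.55 -4.15
5.25 -2.95 -7.8
-9.15 13.05 15.85
9.95 3.4 8.7

Output[0,0]: The receptive field on the input at this output position is [-2.8 1.3 -2.7 / 2.3 -1.3 -2.7 / -1 3.7 3.2]. Elementwise product with the kernel and sum: -2.8·2 + 1.3·-0.5 + 2.3·-0.5 + -1.3·1 + -2.7·-1 + 3.7·2 + 3.2·0.5.
Output[0,1]: The receptive field on the input at this output position is [1.3 -2.7 5.9 / -1.3 -2.7 -0.5 / 3.7 3.2 3.5]. Elementwise product with the kernel and sum: 1.3·2 + -2.7·-0.5 + -1.3·-0.5 + -2.7·1 + -0.5·-1 + 3.2·2 + 3.5·0.5.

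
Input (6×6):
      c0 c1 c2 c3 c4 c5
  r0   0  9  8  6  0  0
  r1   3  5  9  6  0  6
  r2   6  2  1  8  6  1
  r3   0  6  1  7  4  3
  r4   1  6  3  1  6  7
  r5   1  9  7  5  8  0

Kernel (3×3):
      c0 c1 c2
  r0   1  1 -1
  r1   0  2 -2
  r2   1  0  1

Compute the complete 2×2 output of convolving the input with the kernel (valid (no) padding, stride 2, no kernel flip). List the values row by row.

0 33
21 18

Output[0,0]: The receptive field on the input at this output position is [0 9 8 / 3 5 9 / 6 2 1]. Elementwise product with the kernel and sum: 0·1 + 9·1 + 8·-1 + 5·2 + 9·-2 + 6·1 + 1·1.
Output[0,1]: The receptive field on the input at this output position is [8 6 0 / 9 6 0 / 1 8 6]. Elementwise product with the kernel and sum: 8·1 + 6·1 + 0·-1 + 6·2 + 0·-2 + 1·1 + 6·1.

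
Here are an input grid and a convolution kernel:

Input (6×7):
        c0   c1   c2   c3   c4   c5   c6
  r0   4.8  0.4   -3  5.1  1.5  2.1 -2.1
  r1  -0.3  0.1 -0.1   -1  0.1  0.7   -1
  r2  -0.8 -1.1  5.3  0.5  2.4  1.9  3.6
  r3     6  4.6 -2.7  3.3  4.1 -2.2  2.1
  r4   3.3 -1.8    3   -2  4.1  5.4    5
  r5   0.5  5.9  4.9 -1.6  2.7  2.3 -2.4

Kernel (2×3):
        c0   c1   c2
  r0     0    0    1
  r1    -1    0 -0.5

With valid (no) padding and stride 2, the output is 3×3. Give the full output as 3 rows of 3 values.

Output[0,0]: The receptive field on the input at this output position is [4.8 0.4 -3 / -0.3 0.1 -0.1]. Elementwise product with the kernel and sum: -3·1 + -0.3·-1 + -0.1·-0.5.

-2.65 1.55 -1.7
0.65 3.05 -1.55
0.05 -2.15 3.5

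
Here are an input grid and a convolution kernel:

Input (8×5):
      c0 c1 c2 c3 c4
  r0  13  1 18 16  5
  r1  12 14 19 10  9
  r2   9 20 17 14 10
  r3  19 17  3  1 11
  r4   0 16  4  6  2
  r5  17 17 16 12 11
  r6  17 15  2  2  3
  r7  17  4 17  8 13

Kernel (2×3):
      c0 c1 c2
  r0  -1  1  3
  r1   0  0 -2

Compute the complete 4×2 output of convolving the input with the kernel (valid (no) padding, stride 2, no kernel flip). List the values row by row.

4 -5
56 5
-4 -14
-30 -17

Output[0,0]: The receptive field on the input at this output position is [13 1 18 / 12 14 19]. Elementwise product with the kernel and sum: 13·-1 + 1·1 + 18·3 + 19·-2.
Output[0,1]: The receptive field on the input at this output position is [18 16 5 / 19 10 9]. Elementwise product with the kernel and sum: 18·-1 + 16·1 + 5·3 + 9·-2.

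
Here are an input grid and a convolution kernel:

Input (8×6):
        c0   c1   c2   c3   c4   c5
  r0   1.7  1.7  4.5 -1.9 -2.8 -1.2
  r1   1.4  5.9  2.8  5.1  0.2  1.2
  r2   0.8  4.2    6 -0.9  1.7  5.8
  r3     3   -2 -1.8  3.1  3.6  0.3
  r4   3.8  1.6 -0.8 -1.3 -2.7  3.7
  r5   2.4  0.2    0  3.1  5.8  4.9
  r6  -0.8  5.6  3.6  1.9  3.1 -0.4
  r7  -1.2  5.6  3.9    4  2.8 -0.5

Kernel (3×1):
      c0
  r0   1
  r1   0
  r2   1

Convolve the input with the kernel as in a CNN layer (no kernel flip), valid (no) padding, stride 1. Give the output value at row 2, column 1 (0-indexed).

The receptive field on the input at this output position is [4.2 / -2 / 1.6]. Elementwise product with the kernel and sum: 4.2·1 + 1.6·1.

5.8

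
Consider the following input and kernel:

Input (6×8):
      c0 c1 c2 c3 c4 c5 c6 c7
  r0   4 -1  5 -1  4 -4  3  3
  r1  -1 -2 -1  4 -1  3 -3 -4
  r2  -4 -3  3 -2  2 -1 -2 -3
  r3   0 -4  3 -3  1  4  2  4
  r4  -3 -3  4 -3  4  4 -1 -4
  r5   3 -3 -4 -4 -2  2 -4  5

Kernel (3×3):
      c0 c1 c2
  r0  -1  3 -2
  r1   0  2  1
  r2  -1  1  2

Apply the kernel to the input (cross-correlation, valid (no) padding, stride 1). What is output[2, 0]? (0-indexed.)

The receptive field on the input at this output position is [-4 -3 3 / 0 -4 3 / -3 -3 4]. Elementwise product with the kernel and sum: -4·-1 + -3·3 + 3·-2 + -4·2 + 3·1 + -3·-1 + -3·1 + 4·2.

-8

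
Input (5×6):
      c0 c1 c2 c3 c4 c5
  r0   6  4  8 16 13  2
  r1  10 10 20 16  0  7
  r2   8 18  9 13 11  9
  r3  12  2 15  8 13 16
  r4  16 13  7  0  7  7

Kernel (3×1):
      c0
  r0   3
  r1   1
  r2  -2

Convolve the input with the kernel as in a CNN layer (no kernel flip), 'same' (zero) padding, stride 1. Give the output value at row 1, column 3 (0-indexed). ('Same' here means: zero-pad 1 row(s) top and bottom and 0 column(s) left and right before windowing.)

The receptive field on the zero-padded input at this output position is [16 / 16 / 13]. Elementwise product with the kernel and sum: 16·3 + 16·1 + 13·-2.

38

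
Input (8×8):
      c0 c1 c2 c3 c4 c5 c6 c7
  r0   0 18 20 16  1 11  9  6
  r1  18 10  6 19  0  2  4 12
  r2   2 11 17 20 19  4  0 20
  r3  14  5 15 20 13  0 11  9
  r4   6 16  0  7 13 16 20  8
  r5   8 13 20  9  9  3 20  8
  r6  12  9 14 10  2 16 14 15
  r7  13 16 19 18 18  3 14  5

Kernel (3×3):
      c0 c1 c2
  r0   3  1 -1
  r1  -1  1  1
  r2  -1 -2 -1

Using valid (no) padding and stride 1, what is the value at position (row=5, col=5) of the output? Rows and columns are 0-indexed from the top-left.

-2

The receptive field on the input at this output position is [3 20 8 / 16 14 15 / 3 14 5]. Elementwise product with the kernel and sum: 3·3 + 20·1 + 8·-1 + 16·-1 + 14·1 + 15·1 + 3·-1 + 14·-2 + 5·-1.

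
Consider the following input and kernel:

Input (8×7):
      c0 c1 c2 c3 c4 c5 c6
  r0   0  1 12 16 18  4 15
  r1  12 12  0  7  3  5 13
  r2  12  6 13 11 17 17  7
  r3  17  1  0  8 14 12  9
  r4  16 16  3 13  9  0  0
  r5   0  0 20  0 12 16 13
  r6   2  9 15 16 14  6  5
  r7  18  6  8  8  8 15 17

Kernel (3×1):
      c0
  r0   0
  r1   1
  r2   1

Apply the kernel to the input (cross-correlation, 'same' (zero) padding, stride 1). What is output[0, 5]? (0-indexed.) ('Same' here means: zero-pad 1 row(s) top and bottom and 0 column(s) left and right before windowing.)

9

The receptive field on the zero-padded input at this output position is [0 / 4 / 5]. Elementwise product with the kernel and sum: 4·1 + 5·1.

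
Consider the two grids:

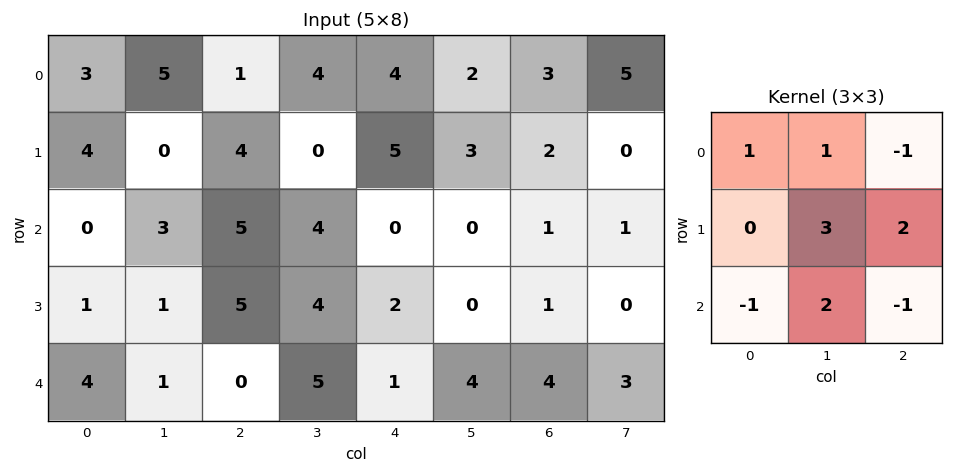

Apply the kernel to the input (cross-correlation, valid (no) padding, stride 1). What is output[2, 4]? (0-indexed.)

4

The receptive field on the input at this output position is [0 0 1 / 2 0 1 / 1 4 4]. Elementwise product with the kernel and sum: 0·1 + 0·1 + 1·-1 + 0·3 + 1·2 + 1·-1 + 4·2 + 4·-1.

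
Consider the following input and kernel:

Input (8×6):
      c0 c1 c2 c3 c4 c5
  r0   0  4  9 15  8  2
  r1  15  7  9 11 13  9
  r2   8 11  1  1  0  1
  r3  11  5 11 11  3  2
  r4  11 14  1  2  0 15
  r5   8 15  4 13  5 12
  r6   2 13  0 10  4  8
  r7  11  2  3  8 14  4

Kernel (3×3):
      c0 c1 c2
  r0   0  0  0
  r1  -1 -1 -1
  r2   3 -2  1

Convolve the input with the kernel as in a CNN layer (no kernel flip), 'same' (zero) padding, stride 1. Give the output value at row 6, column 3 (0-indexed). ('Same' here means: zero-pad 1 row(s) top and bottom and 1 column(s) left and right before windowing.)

-7

The receptive field on the zero-padded input at this output position is [4 13 5 / 0 10 4 / 3 8 14]. Elementwise product with the kernel and sum: 0·-1 + 10·-1 + 4·-1 + 3·3 + 8·-2 + 14·1.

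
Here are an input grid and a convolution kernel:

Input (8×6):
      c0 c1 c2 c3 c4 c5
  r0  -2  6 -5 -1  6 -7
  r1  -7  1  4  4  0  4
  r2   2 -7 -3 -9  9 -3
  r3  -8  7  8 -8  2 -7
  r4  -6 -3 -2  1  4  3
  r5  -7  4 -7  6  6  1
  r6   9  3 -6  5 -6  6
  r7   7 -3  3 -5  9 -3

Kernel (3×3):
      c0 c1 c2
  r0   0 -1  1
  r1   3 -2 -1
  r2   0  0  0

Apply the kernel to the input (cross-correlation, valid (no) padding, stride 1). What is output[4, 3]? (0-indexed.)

4

The receptive field on the input at this output position is [1 4 3 / 6 6 1 / 5 -6 6]. Elementwise product with the kernel and sum: 4·-1 + 3·1 + 6·3 + 6·-2 + 1·-1.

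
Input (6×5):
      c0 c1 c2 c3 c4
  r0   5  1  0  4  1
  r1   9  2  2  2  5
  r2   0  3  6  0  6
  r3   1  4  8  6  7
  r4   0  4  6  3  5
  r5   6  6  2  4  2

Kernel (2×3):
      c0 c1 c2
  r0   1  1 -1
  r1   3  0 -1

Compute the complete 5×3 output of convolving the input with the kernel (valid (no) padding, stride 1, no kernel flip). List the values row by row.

31 1 4
3 11 11
-8 15 17
-9 15 20
14 21 8

Output[0,0]: The receptive field on the input at this output position is [5 1 0 / 9 2 2]. Elementwise product with the kernel and sum: 5·1 + 1·1 + 0·-1 + 9·3 + 2·-1.
Output[0,1]: The receptive field on the input at this output position is [1 0 4 / 2 2 2]. Elementwise product with the kernel and sum: 1·1 + 0·1 + 4·-1 + 2·3 + 2·-1.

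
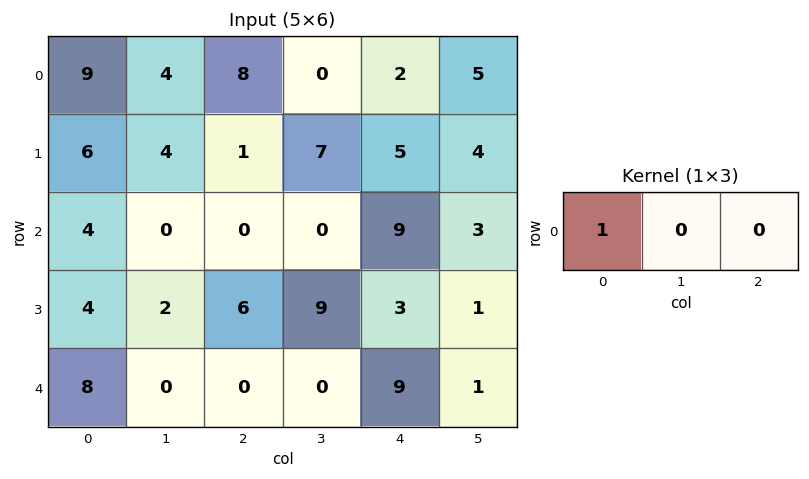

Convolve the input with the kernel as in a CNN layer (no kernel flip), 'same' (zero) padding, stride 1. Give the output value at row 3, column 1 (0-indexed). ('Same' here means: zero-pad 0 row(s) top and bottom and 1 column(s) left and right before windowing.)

4

The receptive field on the zero-padded input at this output position is [4 2 6]. Elementwise product with the kernel and sum: 4·1.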